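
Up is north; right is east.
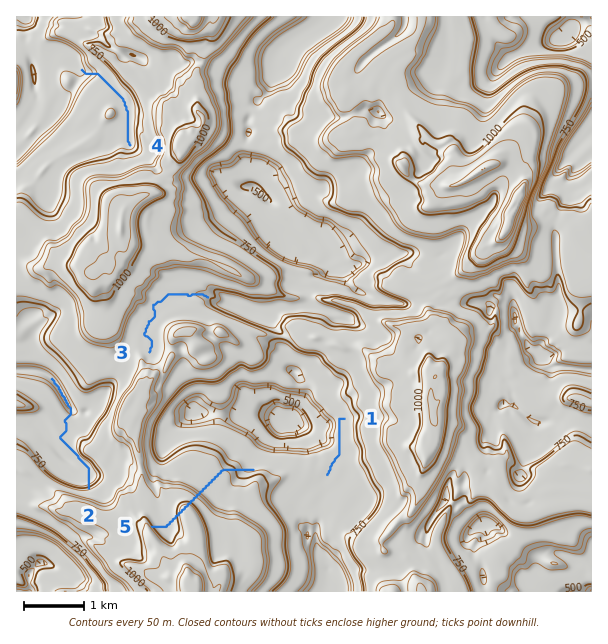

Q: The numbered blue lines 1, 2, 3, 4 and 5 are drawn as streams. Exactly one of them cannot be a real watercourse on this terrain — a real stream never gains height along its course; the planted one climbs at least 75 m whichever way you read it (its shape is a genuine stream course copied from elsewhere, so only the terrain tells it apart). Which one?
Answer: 5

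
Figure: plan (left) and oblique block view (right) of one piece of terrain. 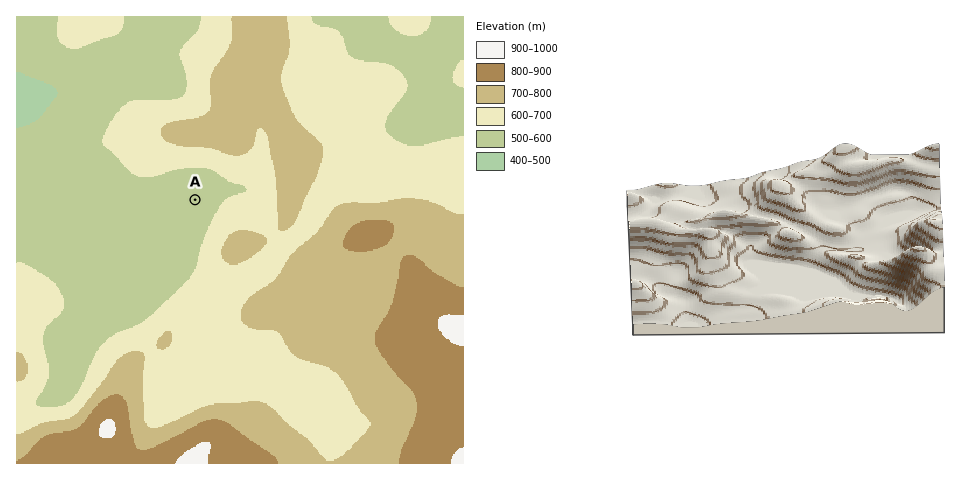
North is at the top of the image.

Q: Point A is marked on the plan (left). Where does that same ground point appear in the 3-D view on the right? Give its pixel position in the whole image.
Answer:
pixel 758 264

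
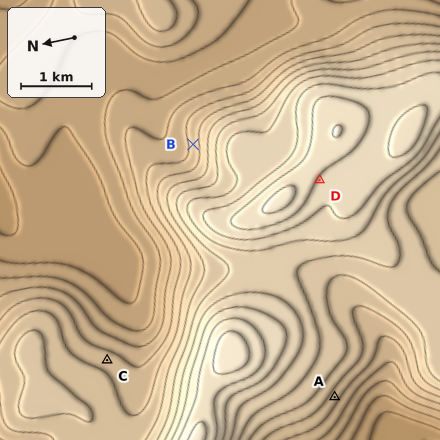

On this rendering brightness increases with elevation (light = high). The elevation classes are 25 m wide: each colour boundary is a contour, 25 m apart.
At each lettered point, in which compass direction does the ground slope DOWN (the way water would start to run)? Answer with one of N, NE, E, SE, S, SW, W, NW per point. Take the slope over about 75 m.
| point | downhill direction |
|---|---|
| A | SW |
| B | N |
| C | SE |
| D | SW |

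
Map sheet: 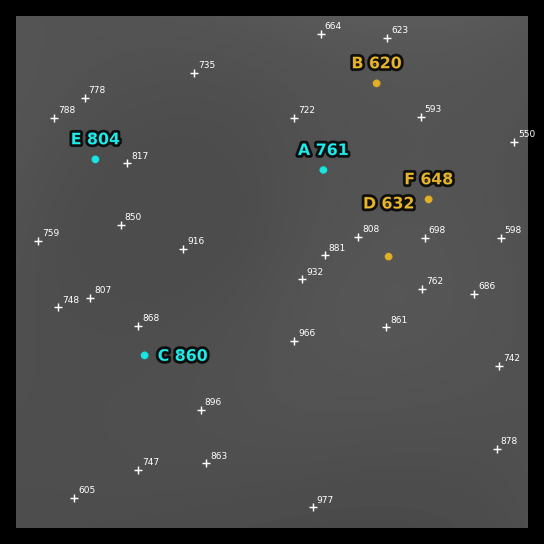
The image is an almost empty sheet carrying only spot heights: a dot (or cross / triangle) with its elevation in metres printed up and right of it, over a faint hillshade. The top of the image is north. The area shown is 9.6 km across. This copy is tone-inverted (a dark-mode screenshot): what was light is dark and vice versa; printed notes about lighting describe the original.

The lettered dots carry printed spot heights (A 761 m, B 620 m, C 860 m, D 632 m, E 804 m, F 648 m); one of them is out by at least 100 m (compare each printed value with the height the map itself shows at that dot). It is D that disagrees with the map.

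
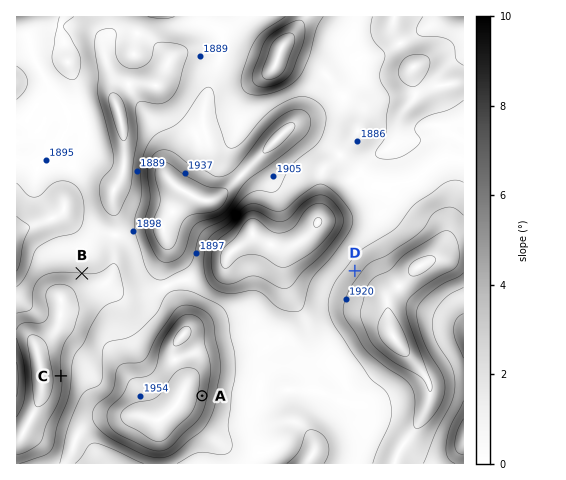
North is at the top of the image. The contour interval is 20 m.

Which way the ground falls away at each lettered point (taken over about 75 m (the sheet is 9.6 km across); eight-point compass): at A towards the E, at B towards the S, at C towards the W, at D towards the NW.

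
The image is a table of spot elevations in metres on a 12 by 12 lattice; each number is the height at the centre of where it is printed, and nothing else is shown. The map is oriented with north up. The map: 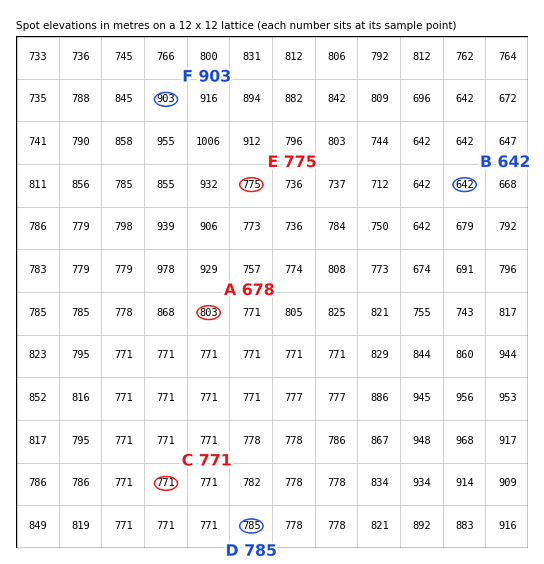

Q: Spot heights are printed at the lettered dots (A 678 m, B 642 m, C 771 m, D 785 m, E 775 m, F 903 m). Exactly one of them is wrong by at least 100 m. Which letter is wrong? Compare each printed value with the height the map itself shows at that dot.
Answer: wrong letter A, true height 803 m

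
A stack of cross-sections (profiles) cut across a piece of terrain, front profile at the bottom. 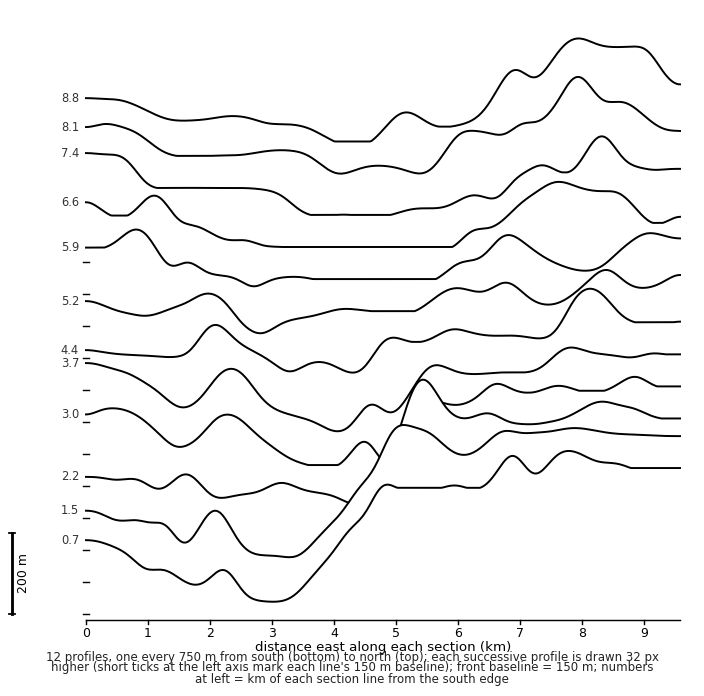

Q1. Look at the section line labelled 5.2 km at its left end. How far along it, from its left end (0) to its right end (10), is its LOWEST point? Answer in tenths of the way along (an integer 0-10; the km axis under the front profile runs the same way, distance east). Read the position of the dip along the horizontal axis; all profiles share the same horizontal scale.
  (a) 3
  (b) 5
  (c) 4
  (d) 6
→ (a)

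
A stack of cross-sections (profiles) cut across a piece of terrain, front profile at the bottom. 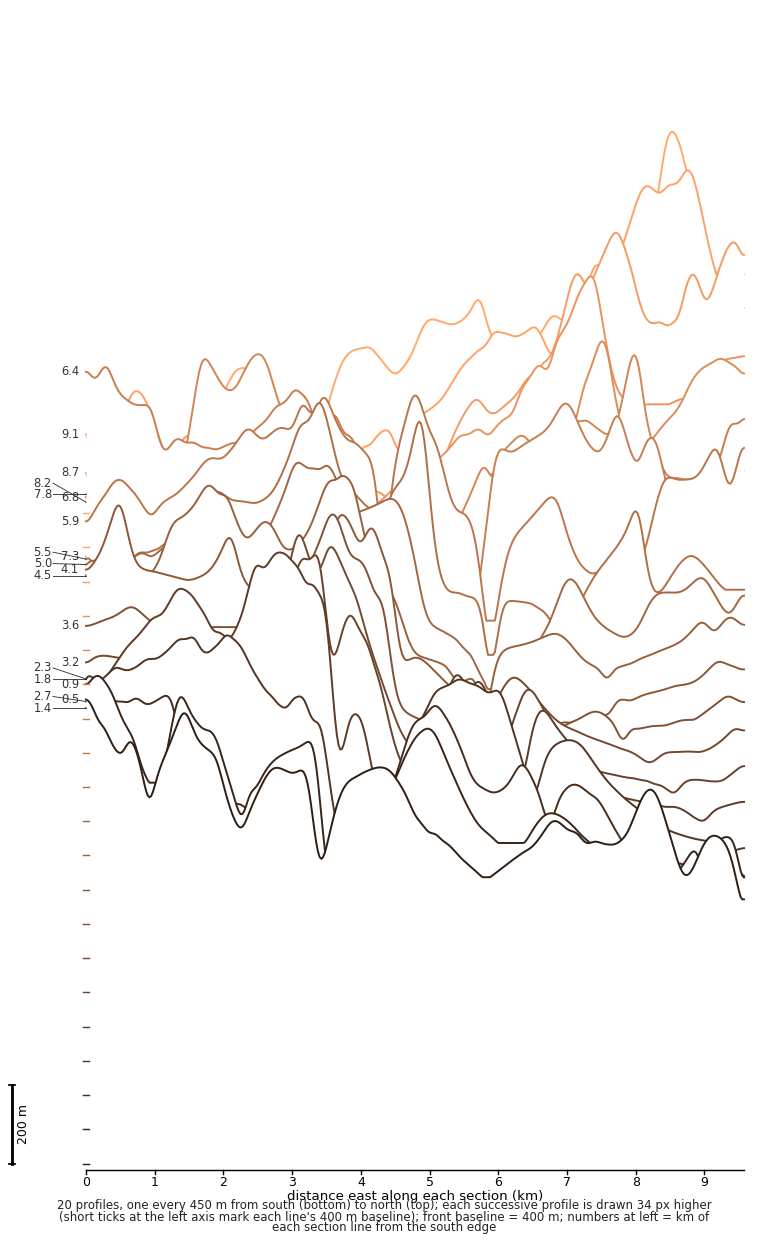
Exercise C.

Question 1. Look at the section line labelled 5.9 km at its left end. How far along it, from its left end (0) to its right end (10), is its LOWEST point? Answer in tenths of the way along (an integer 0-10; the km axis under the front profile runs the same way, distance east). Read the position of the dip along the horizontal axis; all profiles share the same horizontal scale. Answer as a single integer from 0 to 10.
6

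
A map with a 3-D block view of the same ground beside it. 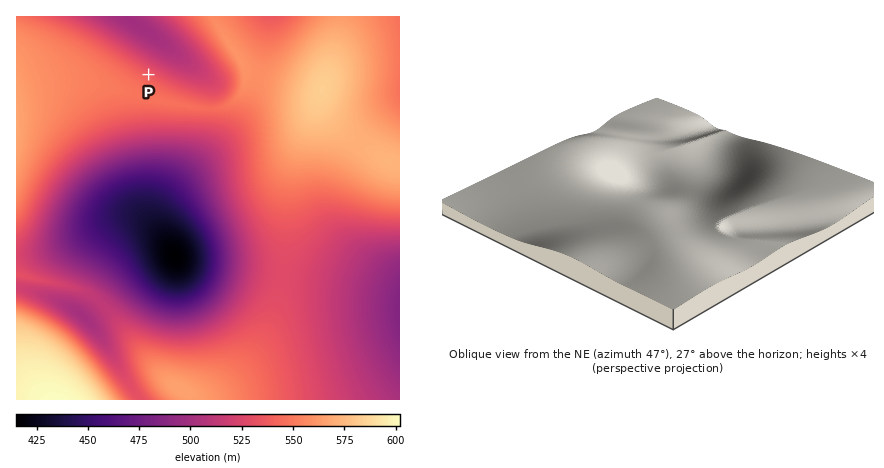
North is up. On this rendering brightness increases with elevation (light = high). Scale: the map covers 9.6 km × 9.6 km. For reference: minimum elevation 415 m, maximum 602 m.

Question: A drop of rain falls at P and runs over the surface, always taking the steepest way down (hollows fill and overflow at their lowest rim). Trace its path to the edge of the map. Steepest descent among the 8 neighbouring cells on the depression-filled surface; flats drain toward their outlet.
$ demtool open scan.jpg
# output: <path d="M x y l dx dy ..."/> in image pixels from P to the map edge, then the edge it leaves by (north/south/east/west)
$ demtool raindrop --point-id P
<path d="M148 74l18-16 0-12-10-10-30-20"/>
exit: north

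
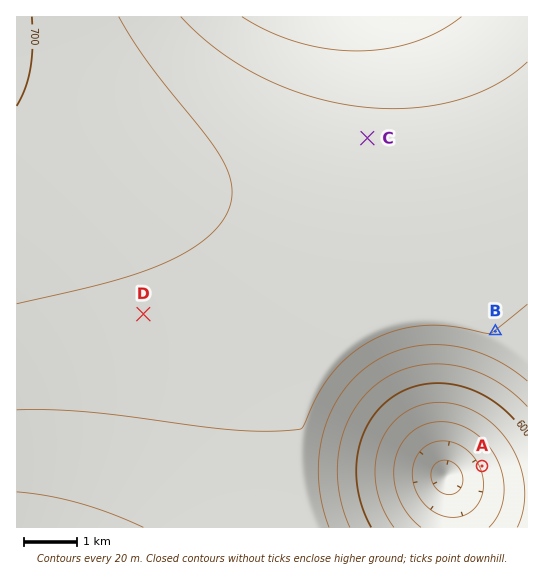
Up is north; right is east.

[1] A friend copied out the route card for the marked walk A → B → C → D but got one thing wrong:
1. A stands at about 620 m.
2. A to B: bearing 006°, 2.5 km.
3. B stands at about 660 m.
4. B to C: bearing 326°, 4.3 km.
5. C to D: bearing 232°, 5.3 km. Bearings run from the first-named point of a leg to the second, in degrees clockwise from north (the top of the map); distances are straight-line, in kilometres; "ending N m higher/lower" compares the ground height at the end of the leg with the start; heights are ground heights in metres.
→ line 1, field height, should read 540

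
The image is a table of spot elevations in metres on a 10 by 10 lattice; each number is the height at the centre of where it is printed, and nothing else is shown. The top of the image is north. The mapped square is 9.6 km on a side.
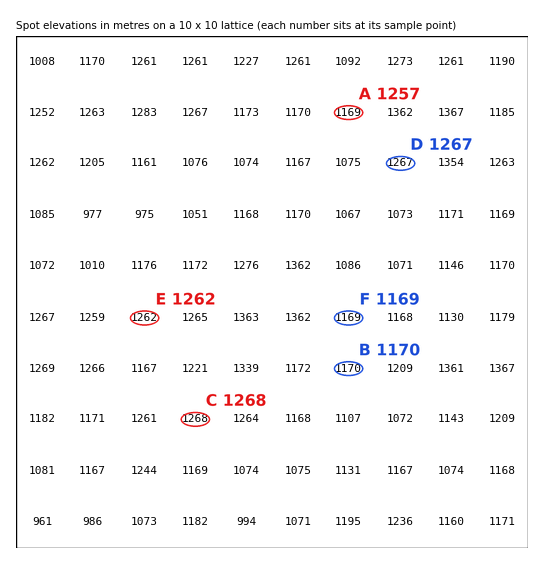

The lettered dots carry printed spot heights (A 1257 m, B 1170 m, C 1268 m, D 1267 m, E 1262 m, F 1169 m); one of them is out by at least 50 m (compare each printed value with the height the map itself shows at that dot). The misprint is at A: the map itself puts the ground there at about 1169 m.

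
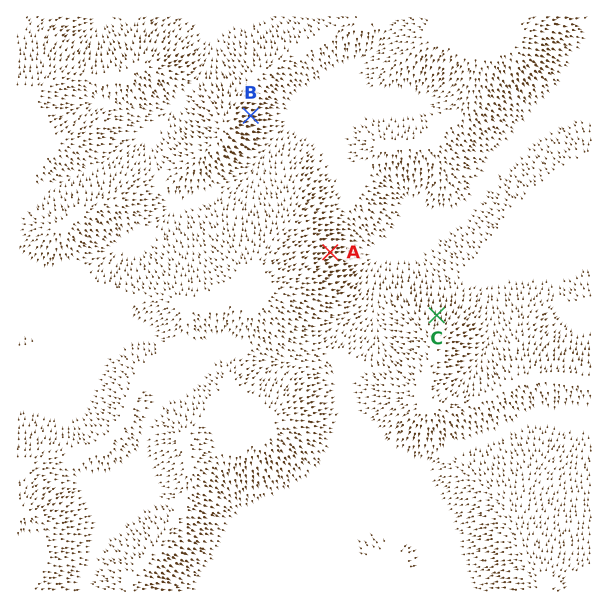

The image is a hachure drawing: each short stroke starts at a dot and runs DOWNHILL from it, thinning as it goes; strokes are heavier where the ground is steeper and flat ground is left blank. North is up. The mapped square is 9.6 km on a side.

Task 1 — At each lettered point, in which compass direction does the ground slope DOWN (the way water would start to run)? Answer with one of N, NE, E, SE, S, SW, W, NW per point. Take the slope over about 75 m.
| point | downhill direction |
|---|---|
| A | E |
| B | E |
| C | N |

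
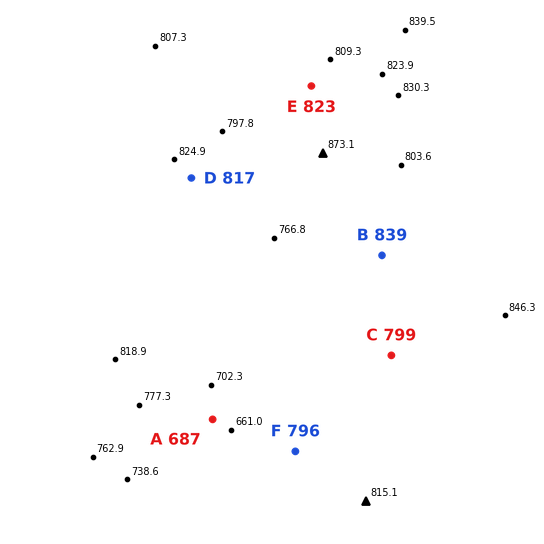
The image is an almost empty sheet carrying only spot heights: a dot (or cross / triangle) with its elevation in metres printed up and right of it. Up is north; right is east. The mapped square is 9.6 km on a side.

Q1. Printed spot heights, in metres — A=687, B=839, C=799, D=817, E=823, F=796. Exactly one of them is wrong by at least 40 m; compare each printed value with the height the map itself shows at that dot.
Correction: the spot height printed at F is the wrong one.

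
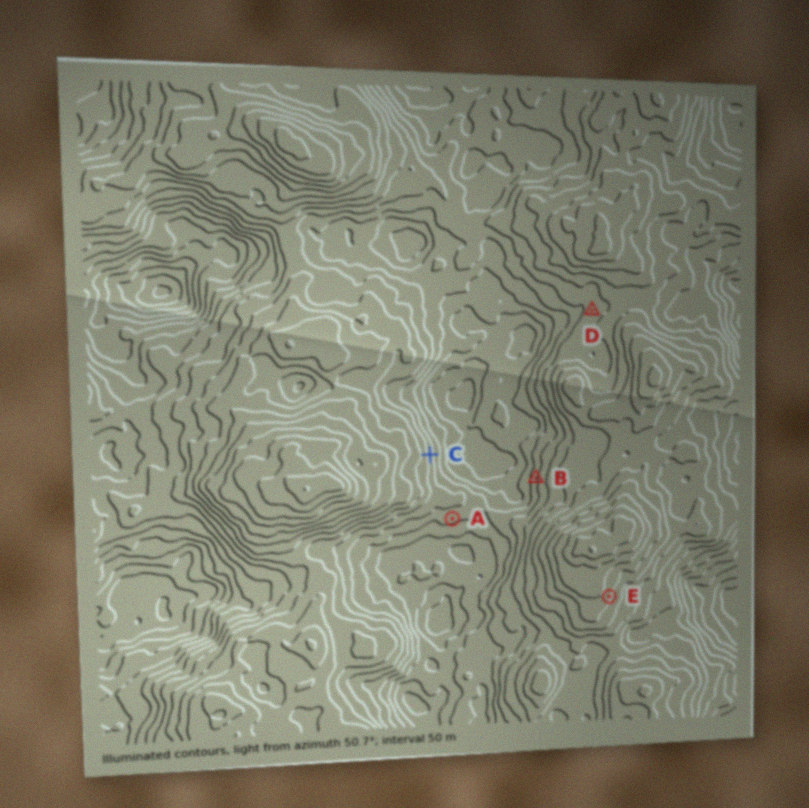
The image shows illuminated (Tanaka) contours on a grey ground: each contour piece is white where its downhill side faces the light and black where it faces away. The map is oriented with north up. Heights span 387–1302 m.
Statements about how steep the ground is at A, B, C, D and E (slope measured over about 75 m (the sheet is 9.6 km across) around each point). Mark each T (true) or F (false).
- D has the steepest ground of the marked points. F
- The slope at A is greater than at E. F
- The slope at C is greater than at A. T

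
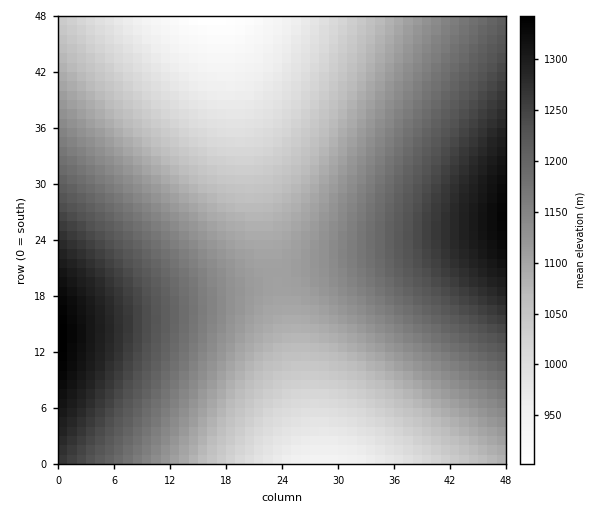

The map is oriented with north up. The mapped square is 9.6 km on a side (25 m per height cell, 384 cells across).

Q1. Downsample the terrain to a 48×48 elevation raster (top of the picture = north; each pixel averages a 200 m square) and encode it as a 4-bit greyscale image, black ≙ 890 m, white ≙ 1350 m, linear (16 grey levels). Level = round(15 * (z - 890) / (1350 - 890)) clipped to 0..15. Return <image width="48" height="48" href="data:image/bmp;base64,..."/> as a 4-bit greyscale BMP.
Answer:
<image width="48" height="48" href="data:image/bmp;base64,Qk32BAAAAAAAAHYAAAAoAAAAMAAAADAAAAABAAQAAAAAAIAEAAATCwAAEwsAABAAAAAAAAAAAAAAABEREQAiIiIAMzMzAERERABVVVUAZmZmAHd3dwCIiIgAmZmZAKqqqgC7u7sAzMzMAN3d3QDu7u4A////AMy7uqmZiHdmVURDMyIiIiIiMzNERVVWZszLuqqZiHdmZVRDMzIiIiIzMzREVVZmZ9zMu6qZmId2ZVREMzMyIjMzNERFVWZmd93Mu7qpmId2ZlVEQzMzMzMzREVVVmZ3d93My7qpmYh3ZlVURDMzMzNERFVWZmd3eO3cy7uqmYh3dmVUREQzNERERVVmZnd4iO3dzLuqqZiHdmVVRERERERFVVZmd3eIiO7dzMu6qZiHd2ZVVUREREVVVmZnd4iIme7d3Mu6qpmId2ZlVVVERVVVZmZ3eIiJme7t3My7qpmId3ZmVVVVVVVmZnd3iImZmv7t3cy7qpmYh3ZmZVVVVVZmZ3eIiJmaqv7u3cy7uqmYh3dmZmVVZmZnd3iImZmqqv7u3czLuqmZiHd2ZmZmZmZ3eIiJmaqqu/7u3czLuqqZiHd3ZmZmZnd3iIiZmqqru/7u3dzLuqqZiId3dmZmd3d4iJmZqqu7vP7u3dzLuqqZiId3d3d3d3eIiZmqqru7zP7u3czLuqqZiIh3d3d3d4iImZqqq7vMzO7t3czLuqqZiIh3d3d3eIiJmaqru7zMze7t3cy7uqqZiIh3d3d3iIiZmqq7u8zN3e7d3My7uqmZiIh3d3d3iIiZmqq7vMzd3e3dzMu7qqmZiId3d3d4iImZqqu7zM3d3t3czLu6qpmYiId3d3d4iImZqqu8zM3d7t3MzLuqqZmIiHd3d3d4iImaqru8zN3e7tzMy7uqmZiIh3d3d3d4iImaqru8zN3e7szLu7qqmYiId3d3d3d3iImaqru8zN3e7sy7uqqZmIiHd3ZmZnd3iImZqru8zN3e7su7qqmZiId3dmZmZmd3iImZqru8zN3e7ru6qpmYiHd3ZmZmZmZ3eIiZqqu8zN3e7ruqqZmIh3dmZmZmZmZneIiZqqu8zN3e7rqqmZiId3ZmZVVVVmZnd4iZmqu7zN3e7qqpmYiHd2ZmVVVVVVZmd4iJmqq7zM3d7qqZmIh3dmZVVVVVVVZmd3iJmaq7vM3d7qmZiId3ZmVVVEREVVVmZ3iImaqrvMzd3pmYiHd2ZlVURERERFVWZneImZqru8zN3pmIh3dmZVVEREREREVVZneIiZqqu8zN3YiId3ZlVVRERDNEREVVZmd4iZmqu7zM3YiHdmZVVURDMzMzRERVVmd4iJmqq7vM3Yd3dmVVREQzMzMzNERFVmZ3iJmaqrvMzXd3ZlVUREMzMzMzM0RFVWZ3iImaqru8zHd2ZlVERDMzIiIjMzREVWZneImZqqu7zHdmZVREMzMiIiIiMzNEVVZneIiZmqu7zHZmVVRDMzIiIiIiIzNERVZnd4iZmqq7vGZlVURDMyIiIiIiIjM0RVVmd4iJmaqru2ZVVEQzMiIhEREiIjM0RFVmd3iImaqru2VVREMzIiIRERESIiM0RFVmZ3iImZqqu1VURDMyIhERERERIiMzRFVWZ3eIiZqqu1VEQzMiIREREREREiIzREVWZneIiZmqq1VEMzIiEREQAAEREiIzNEVVZnd4iJmaqg=="/>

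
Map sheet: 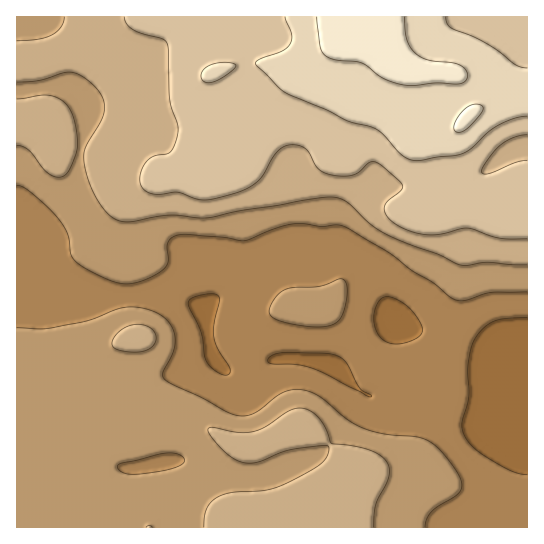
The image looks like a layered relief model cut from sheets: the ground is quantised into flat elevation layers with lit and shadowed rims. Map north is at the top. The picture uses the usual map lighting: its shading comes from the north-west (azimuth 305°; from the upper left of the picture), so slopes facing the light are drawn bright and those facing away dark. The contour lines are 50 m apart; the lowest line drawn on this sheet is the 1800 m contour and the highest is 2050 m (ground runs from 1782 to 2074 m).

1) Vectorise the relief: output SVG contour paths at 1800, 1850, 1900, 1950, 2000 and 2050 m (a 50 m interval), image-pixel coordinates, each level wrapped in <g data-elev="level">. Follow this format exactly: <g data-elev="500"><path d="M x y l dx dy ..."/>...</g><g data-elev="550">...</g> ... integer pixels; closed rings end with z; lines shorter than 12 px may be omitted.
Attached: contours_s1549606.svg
<g data-elev="1800"><path d="M527 475l-9-2-9-3-31-19-12-13-4-13 7-28-1-26 1-10 2-14 4-9 9-11 10-6 11-2 22-1"/><path d="M369 397l-54-28-17-4-27-1-3-2 0-3 6-5 11-2 38 1 13 2 10 7 13 26 3 3 9 4 0 2z"/><path d="M222 374l-11-7-6-9-4-25-13-28 2-6 5-2 18-3 5 1 1 3-5 27 0 12 4 12 12 21-1 4z"/><path d="M391 344l-6-3-6-5-5-14 0-8 3-9 4-6 5-2 11 2 12 8 9 12 4 10-1 6-7 5-12 4z"/></g><g data-elev="1850"><path d="M425 527l2-8 4-6 7-7 19-11 3-4 2-5-2-9-10-15-12-14-11-8-12-3-33-3-19-6-16-9-28-23-8-4-9-2-11 0-9 3-23 17-9 5-11 1-12-4-25-14-32-15-7-5 0-7 11-22 1-15-4-8-5-7-8-6-11-4-13-2-12 1-35 13-38 7-32 0"/><path d="M129 474l-10-4-2-3 1-2 49-12 11 1 7 5-1 3-3 3-10 4-26 4z"/><path d="M304 326l23 0 7-2 5-4 5-10 3-15 0-10-4-6-4 0-21 8-29 1-7 3-5 5-8 13 0 4 2 3 12 6z"/><path d="M17 185l6 2 8 6 17 14 11 13 8 13 4 21 5 8 20 12 22 9 9 1 11-2 14-5 11-7 5-8-1-15 1-5 3-4 6-3 13 0 55 6 34-14 22-4 21 4 16-2 8 2 43 26 22 17 21 12 17 14 8 4 9 0 25-8 36 0"/></g><g data-elev="1900"><path d="M374 527l2-22 13-30 0-6-2-7-7-7-11-5-16-4-22-3-6-16-7-10-9-7-10-2-10 3-23 15-13 6-14 1-25-6-6 2 3 8 13 14 10 8 11 4 13-1 24-10 13-3 30-4 3 1 1 3-2 8-7 8-37 20-18 5-35 3-14 5-6 5-3 6-3 18"/><path d="M125 351l14 1 11-4 6-7 0-6-2-4-7-5-8-2-9 1-8 4-7 8-3 8 3 4z"/><path d="M17 145l6 2 6 3 18 23 7 3 5 1 6-2 4-5 7-16 2-11-2-14-3-14-4-8-7-7-8-4-8-1-29 4"/><path d="M17 82l22-2 24-7 8-1 14 6 14 13 5 11 0 11-4 9-14 25-2 7 0 9 5 19 8 17 10 14 11 7 13 2 39-7 37 3 31-7 67-11 29-3 13 5 22 21 16 10 24 11 30 11 19 9 8 1 21-3 40 3"/><path d="M64 17l-3 10-10 8-14 4-20 2"/></g><g data-elev="1950"><path d="M527 160l-12 3-26 11-4 0-3-1 0-4 4-7 15-17 13-8 13-2"/><path d="M124 17l2 6 6 6 9 4 22 6 3 3 2 5 1 51 2 9 7 18 0 8-3 12-5 7-17 5-6 4-4 5-3 8 0 8 2 5 5 5 11 2 20-2 17 7 10 1 32-7 12-6 11-8 13-21 6-8 7-4 9-1 11 4 12 19 12 7 12 1 11-1 5-2 13-11 6 0 5 4 17 15 4 5-3 5-14 12-2 4 1 6 8 9 14 8 14 4 12 1 34-7 32 10 28 1"/></g><g data-elev="2000"><path d="M205 82l6 0 8-3 14-9 2-3 1-2-13-3-15 4-5 4-2 4 1 5z"/><path d="M527 68l-12-3-17-14-17-11-30-12-4-5-1-6"/><path d="M285 17l7 17-2 10-8 7-25 10-2 2 2 3 22 22 8 6 39 16 21 11 30 8 8 7 14 17 10 6 10 2 43-7 9-6 16-15 10-7 17-8 13-2"/></g><g data-elev="2050"><path d="M455 131l6 1 8-5 13-14 1-4-1-3-4-2-5 1-10 5-8 13-1 6z"/><path d="M317 17l4 32 3 5 5 4 9 2 23 3 22 15 20 7 11 1 23-3 20 1 8-2 2-4 1-4-2-4-4-4-9-3-26-3-8-4-6-5-7-13-1-21"/></g>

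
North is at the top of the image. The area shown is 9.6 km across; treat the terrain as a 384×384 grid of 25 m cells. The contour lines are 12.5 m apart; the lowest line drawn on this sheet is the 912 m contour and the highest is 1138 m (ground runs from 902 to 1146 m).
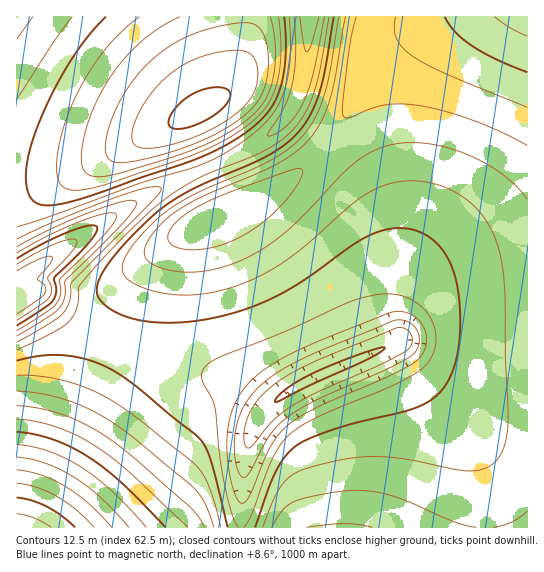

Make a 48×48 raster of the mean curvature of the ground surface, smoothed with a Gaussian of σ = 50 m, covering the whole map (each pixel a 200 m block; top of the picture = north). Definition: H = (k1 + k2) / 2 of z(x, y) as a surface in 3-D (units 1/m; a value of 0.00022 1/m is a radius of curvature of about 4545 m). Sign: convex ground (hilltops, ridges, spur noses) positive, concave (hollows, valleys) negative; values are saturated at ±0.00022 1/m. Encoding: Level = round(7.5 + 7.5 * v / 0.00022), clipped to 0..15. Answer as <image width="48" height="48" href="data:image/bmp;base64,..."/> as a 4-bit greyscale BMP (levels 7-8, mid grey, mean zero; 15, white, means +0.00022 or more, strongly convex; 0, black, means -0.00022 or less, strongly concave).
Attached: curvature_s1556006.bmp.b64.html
<image width="48" height="48" href="data:image/bmp;base64,Qk32BAAAAAAAAHYAAAAoAAAAMAAAADAAAAABAAQAAAAAAIAEAAATCwAAEwsAABAAAAAAAAAAAAAAABEREQAiIiIAMzMzAERERABVVVUAZmZmAHd3dwCIiIgAmZmZAKqqqgC7u7sAzMzMAN3d3QDu7u4A////AJiIiIiIiHd4iqchaqmIiIiIiId3d3d3d4iIiIiIh3d3iqchWqmIiIiIiId3d3d3d4iIiIiIh3d3iqchWqmIiIiIiId3d3d3d4iIiIiId3d3iqchWamIiIiIiId3d3d3d4iIiIiId3d3iachWbmIiIiIiId3d3d3d4iIiIiHd3d3iagwSbqIiIiIiHd3d3d3d4iIiIh3d3d3iagwObqYiIiIiHd3d3d3d4iIiIh3d3d3ialAKLuYiIiIh3d3d3d3d4iIiId3d3d3eKlRFqupiIiId3d3d3d3d4iIh3d3d3d3eJpyA4u6mYiIh3d3d3d3d4iId3d3d3d3eJqEEUirqpmIiHd3d3d3d4d3d3d3d3d3d4mXMRNpq6qZiIh3d3d3d3d3d3d3d3d3d4mpcxAkeaqqqYiId3d3d4d3d3d3d3d3d3ial0IBJGiaqqmIh3d3d4h3d3d3d3d3d3iJqoZCABNXmqqYiHd3d5iHd3d3d3d3d3eImqmGQhASRoiZiHd3d7mYd3d3d3d3d3d4iZqql1MQEiSJiHd3d8upiHd3d3d3d3d3eImaqphkIAF5mHd3d6u7mId3d3d3d3d3d4iJmqqoYgOJiHd3d1m7qYh3d3d3d3d3d3eIiZqqpleZiHd3dwNnmpiHd3d3d3d3d3d3iIiaqZmYh3d3dxAAeqmId3d4h3d3d3d3d3iImZmIh3d3d7YAv9qYiIiIiIh3d3d3d3d4iIiHd3d3dwa//cupiIiIiIiId3d3d3d3d3d3d3d3dxAASLzLqYiIiIiIiHd3d3d3d3d3d3d3d2IAAmrMy6mIiIiIiId3d3d3d3d3d3d3d7hAAASLzLqZiIiIiId3d3d3d3d3d3d3d8uWIAAmrMy6mYiIiIh3d3d3d3d3d3d3d7zKhAABSL3cuqmIiIiHd3d3d3d3d3d3d5q8uWIAAmrN3LqpiIiHd3d3d3d3d3d3d4mrzLhBAAR6vNy7qYiId3d3d3d3d3d3d4iJrMynMAATabzMupmIh3d3d3d3d3d3d3iImrzLlSAAAlirzLqYh3d3d3d3d3d3d3eIiZvMyoUgAAFHq8upiHd3d3d3d3d3d3d4iImrzMuWMQABR6y6mId3d3d3d3d3d3d4iIiZq8zLp0EAAmm7qYd3d3d3d3d3d3d3iIiImqvN3KhRAAWbuoh3d3d3d3d3d3d3iIiIiZqrzdynMABau5iHd3d3d3d3d3d3iIiIiImaq83clQAXu6iHd3d3d3d3d3d3eIiIiIiJmavN2kAErKmId3d3d3d3d3d3eIiIiIiIiJms7YECi7mIh3d3d3d4iHd3eIiIiIiIiIib3aMAe7qIiIiIiIiIiHd3d4iIiIiIiIiazbUAW8qYiIiIiIiIiHd3d4iIiIiIiIiJvcYASsqYiIiIiIiIiHd3d3iIiIiIiIiJrMcAOsuYiIiIiIiIiHd3d3iIiIiIiIiJrMgQOcuYiIiIiIiIiHd3d3eIiIiIiIiIrMgQKcuYiIiIiIiIiHd3d3eIiIiIiIiIrMggKMuYiIiIiIiIiA=="/>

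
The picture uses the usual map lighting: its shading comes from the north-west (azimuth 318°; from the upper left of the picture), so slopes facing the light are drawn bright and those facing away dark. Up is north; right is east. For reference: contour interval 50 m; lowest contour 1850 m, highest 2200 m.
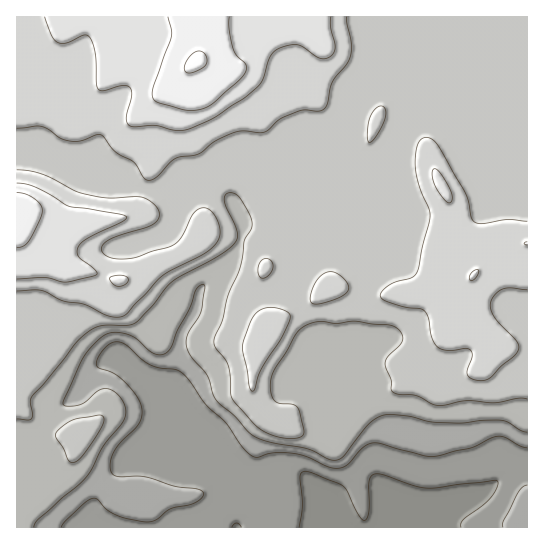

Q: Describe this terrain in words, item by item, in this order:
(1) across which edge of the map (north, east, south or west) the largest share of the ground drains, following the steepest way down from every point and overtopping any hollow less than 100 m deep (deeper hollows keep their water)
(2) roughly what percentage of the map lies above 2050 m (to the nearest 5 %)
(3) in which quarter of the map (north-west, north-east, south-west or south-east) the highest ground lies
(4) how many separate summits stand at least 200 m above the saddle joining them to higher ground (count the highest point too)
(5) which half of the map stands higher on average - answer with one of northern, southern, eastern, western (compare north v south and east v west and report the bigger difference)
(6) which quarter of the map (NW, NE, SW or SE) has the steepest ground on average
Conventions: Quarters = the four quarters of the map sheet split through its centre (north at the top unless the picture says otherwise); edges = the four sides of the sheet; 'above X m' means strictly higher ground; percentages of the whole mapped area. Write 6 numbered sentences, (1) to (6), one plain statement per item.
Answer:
(1) Most of the ground drains across the southern edge.
(2) About 30 % of the map lies above 2050 m.
(3) The highest point lies in the north-west quarter of the map.
(4) Counting only tops that stand 200 m proud, the map has 1 summit.
(5) The northern half stands higher on average than the southern half.
(6) The south-west quarter is the steepest part of the map.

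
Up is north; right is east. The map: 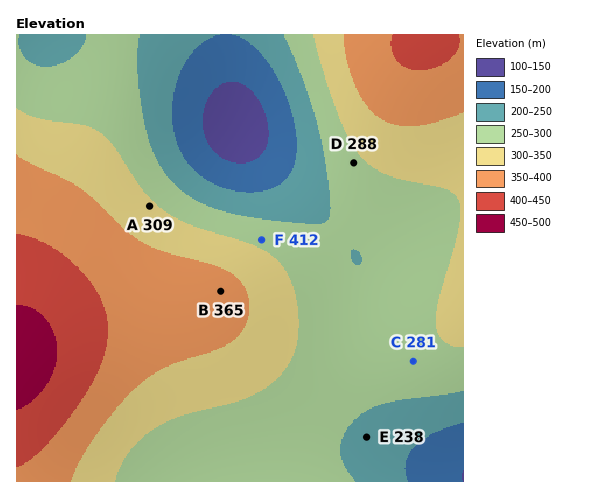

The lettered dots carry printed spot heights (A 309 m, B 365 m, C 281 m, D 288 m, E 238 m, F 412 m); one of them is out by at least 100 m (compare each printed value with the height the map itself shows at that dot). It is F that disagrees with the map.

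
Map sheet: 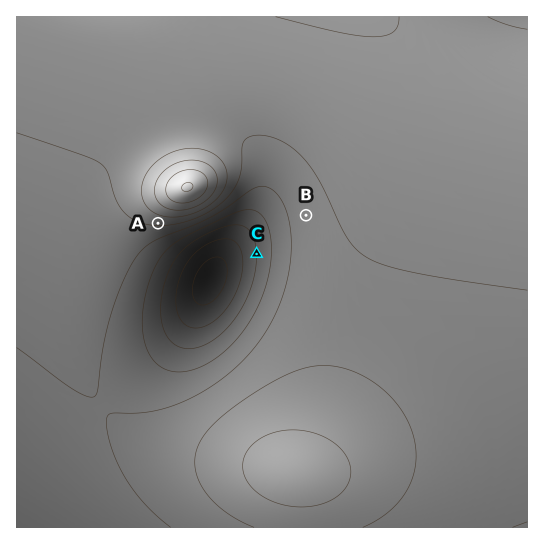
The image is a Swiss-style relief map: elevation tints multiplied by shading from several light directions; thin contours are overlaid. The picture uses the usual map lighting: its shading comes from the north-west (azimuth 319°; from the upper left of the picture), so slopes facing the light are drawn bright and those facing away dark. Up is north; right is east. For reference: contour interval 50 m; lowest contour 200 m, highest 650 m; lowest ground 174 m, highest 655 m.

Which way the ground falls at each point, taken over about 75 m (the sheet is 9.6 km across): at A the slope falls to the S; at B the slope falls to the W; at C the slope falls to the W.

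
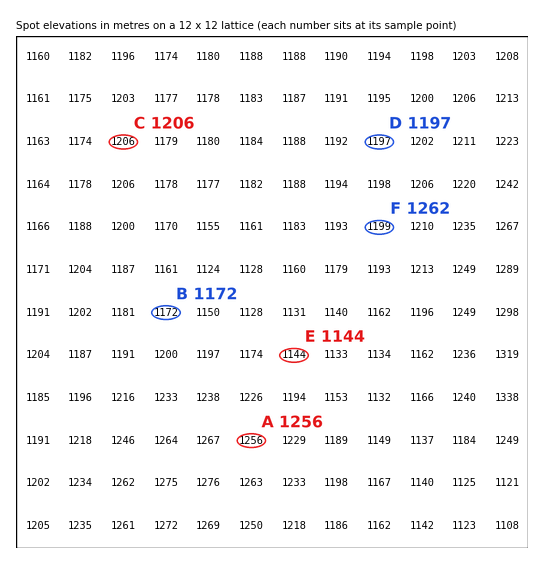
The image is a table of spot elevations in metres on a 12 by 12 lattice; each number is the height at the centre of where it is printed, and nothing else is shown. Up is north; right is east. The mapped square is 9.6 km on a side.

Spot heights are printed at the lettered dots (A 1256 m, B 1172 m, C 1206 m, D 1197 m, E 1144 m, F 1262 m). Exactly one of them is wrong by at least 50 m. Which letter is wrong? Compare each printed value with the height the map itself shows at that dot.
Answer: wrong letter F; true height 1199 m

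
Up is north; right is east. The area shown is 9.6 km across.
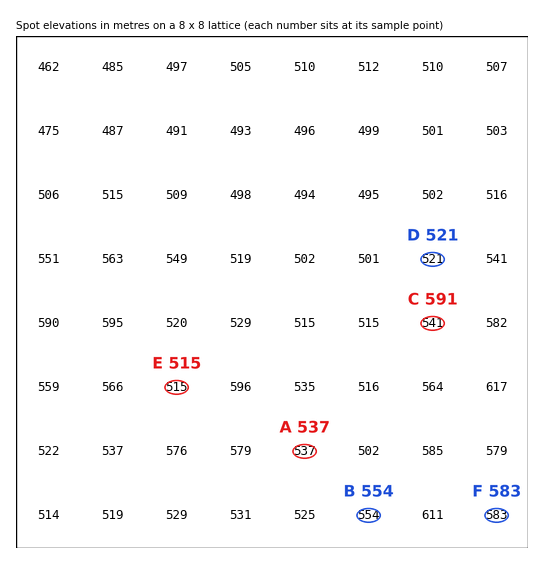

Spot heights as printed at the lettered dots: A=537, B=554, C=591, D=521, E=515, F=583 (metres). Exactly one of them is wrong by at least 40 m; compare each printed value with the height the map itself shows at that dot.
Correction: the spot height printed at C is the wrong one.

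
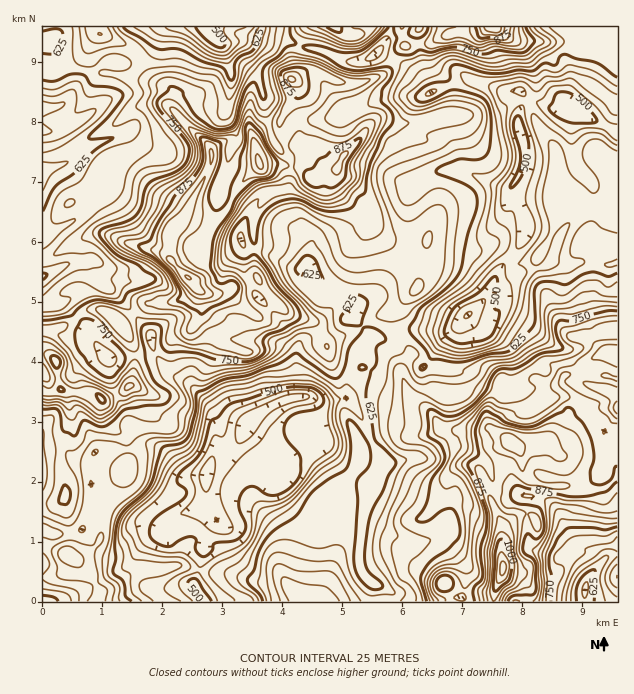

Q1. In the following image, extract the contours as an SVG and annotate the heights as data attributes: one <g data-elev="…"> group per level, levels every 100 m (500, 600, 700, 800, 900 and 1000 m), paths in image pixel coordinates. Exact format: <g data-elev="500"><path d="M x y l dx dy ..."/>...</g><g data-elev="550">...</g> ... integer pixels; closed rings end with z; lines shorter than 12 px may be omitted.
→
<g data-elev="500"><path d="M200 601l-12-15 0-4 3-3 3-1 4 2 13 21"/><path d="M202 556l-6-6 0-10-2-2-7-1-15 9-6 0-7-2-7-4-2-5-1-4 2-8 5-6 23-15 7-6 0-6-8-7 0-6 4-6 12-11 6-7 4-9 7-23 7-4 8-10 6-4 45-13 12-3 10 0 12 1 7 3 6 8-2 7-6 3-23 6-6 5-3 6 0 6 2 6 12 15 3 6 0 13-5 9-9 9-12 5-7 0-14-8-4 0-5 2-5 7-1 8 1 7 6 14-3 9-8 6-20 3-2 1-1 6-2 3-5 4z"/><path d="M458 343l-11-6-3-4 1-8 6-13 7-8 21-12 12-13 5-3 1 3 1 7-4 21 2 3 3 1 1 2-7 20-4 4-7 4z"/><path d="M511 188l0-4 7-13 2-11-1-12-6-22 2-8 3-2 3 3 6 17 2 14-6 24-6 9z"/><path d="M572 123l-15-6-8-8 0-3 8-13 9-1 8 3 15 14 8 11-1 2-3 1z"/><path d="M212 27l12 15 1 3-2 2-6 0-8-5-8-8-6-7"/></g><g data-elev="600"><path d="M142 601l-10-9-2-18-8-6 1-13-5-15 1-15 8-13 24-23 4-8 7-18 5-10 5-3 12-3 6-6 7-24 3-20 24-14 24-4 18-7 17-2 13-7 14 7 27 18 3 0 6-4 3 1 8 9 6 24-1 2-1-1-14-10-3-1-3 1-1 9 6 27 0 8-3 7-5 4-19 13-26 29-24 18-14 23-7 18-10 9-1 5 2 4 16 12 4 6"/><path d="M584 598l-2-9 2-5 3-2 1 10z"/><path d="M617 265l-7 2-5-2 0-2 12-4"/><path d="M617 233l-15-5-10-7-6 2-6 5-8 12-2 13 4 4 9 2 1 2 0 3-15 9-28 4-6 3-5 9-3 27-17 27-4 4-37 10-15 1-20-5-14-19-1-6 7-19 34-27 21-29 1-4-4-8-1-7 7-26 2-13-3-8-10-10 0-3 12-1 8-2 6-6 2-8-5-39-6-18-6-7-19-9-4-6 0-5 5-1 22 5 15-1 17-3 15 3 9-6 13 2 9-6 5-1 22 6 24 15"/><path d="M43 162l25 0-2 3-15 10-8 16"/><path d="M427 96l-2-2 3-3 5-2 3 1-3 4z"/><path d="M43 88l12 1 15-7 7-1 4 3 4 10 3 3 18-2 4 1 2 3-1 4-8 11-12 12-29 20-19 7"/><path d="M259 27l-8 19-13 8-11 9-21-5-25-15-26-3-21-13"/></g><g data-elev="700"><path d="M105 601l2-10-1-3-8-6-3-24 1-8 7-10 0-5-2-3-3 3-3 8-3 2-24-5-11 4-5 6 5 17-1 7 2 3 7 3 20 2 7 3 0 9-5 7"/><path d="M350 601l-11-22-7-7-6-1-27 0-21-7-4 3-1 7 7 27"/><path d="M562 601l2-13 7-18 4-8 10-9 0-4 8-3 18-3 6-6"/><path d="M617 564l-5 6-2 7 1 6 6 5"/><path d="M43 516l24 10 4-1 5-4 5-11 2-11-2-39 4-9 7-9 6-2 12 1 17 5 3-1 7-8 8-3 7-1 17 1 7-3 2-5 0-12 8-12-2-8-10-15 1-4 15-9 4 1 8 6 4 1 18-5 29-4 12-5 8-6 3-5 0-6 2-3 20-10 16-3 5-3 0-3-2-3-32-33-16-27 0-3 4-9-2-21 2-6 4-5 9-4 13-2 30 17 7 7 6 20 5 5 9 1 14-2 18-6 6-3 2-6 0-4-19-54 0-11 2-6 7-7 8-5 13-6 19-6 1-1 0-6 3-2 34-9 7-4 2-5-1-3-5-3-15-3-10 2-24 6-8 1-4-2-11-11-1-6 3-9 13-20 11-6 10-1 20-7 7 0 32 10 19-4 18 0 23-16-1-4-11-8-4-4"/><path d="M121 487l4 0 6-3 6-9 0-15-2-4-4-2-6-1-6 3-6 6-3 6 2 13 3 4z"/><path d="M43 429l4 43-1 11-3 7"/><path d="M328 349l1-3-3-2-1 2z"/><path d="M617 303l-24-2-24 7-18 3-3 7 1 18-1 6-18 9-15 10-18 2-6 3-20 30-5 4-6 3-11 2-9-1-25-14-12-11-1 15 3 29-4 12 0 4 6 5 19 3 7 6 3 6-3 5-14 9-5 5-8 18-10 17-2 7 0 6 4 9-5 8-2 4 4 20 5 12 9 5 5 7 2 6 0 4"/><path d="M411 295l5 0 7-6 1-6-3-4-5 0-4 7-2 6z"/><path d="M424 247l4 1 3-5 1-8-2-4-5 3-2 4-1 5z"/><path d="M365 60l11-12 4-2 3 0-1 7-5 5-7 3z"/><path d="M85 27l4 13 5 3 4 0 9-1 5-3 0-5-5-7"/><path d="M276 27l-3 21-14 11-12 13-10 24-5 18-5 5-6 0-3-3-1-19-3-12-3-3-39-10-14 2-8 5-2 5 3 9-4 9 0 4 28 39 2 6-1 6-3 5-4 2-21 3-8 4-6 7-3 20-4 7-6 5-27 13-7 6-5 8 0 3 9 3 7 4 19 20-1 4-5 8 4 9 0 4-3 2-6 0-23-11-10 0-7 3-6 6 1 3 10 3-4 8-8 5-16 1"/></g><g data-elev="800"><path d="M542 601l2-18-2-30 9-19 5-24 6-1 15 5 33 4 7 0"/><path d="M617 414l-4-6 4-7"/><path d="M43 402l16 0 11 8 4-4 5-1 18 13 4 1 12-8 6-10 6-1 9-4 11-1 3-4-11-20-3-3-3 1-7 7-8 10-4 2-6-1-24-13-6-1-2-1-4-12-5-9-12-11-10-4"/><path d="M243 355l7 0 2-1 1-3-20-9-2-3 14-7 25-7 1-3 1-10 14 2 2-1 0-3-4-7-14-15-7-14-6-7-4-1-9 6-21-9-2-5 0-11 6-18 20-30 9-8 7-4 27-4 11 10 16 9 8 2 9-1 10-5 15-18 2-20 16-28 3-9 1-6-4-3-7 0-24 12-6 2-12-5-3-3 0-3 12-15 27-11 14-12 2-3-1-1-29 0-12-3-22-11-21-4-6 0-14 9-2 3 0 7 6 23-2 6-8 10-4 2-5-2-4-4-3-9-3-2-6 10-7 19-4 2-7 2-11 1-13-5-10-6-16-14-6-1 2 6 22 30 1 9-2 9-5 7-6 6-26 15-3 5-3 15-11 16-8 4-18 3-2 2 0 3 4 7 6 5 27 12 7 5 8 7 4 8 1 4-2 4-23 5-5 3 0 6 4 6 6 3 27 3 2 3-2 11 0 4 10 9 8 2 16-1 11 5z"/><path d="M129 342l4-1 0-5-2-11-5-7-13-9-10-3-6 1-1 2 1 3 22 23z"/><path d="M617 321l-13 1-14 7-22 4-1 3 1 3 14 6 1 4-11 8-21 6-1 1 1 8-4 4-11-2-6 2-1 5 6 7-6 8-9 5-14 2-6 0-7-5-5 0-18 17-18 13 0 4 6 6 3 9-10 16-1 8 10 6 4 5 8 16 1 9-3 7-2 29-3 15-8 6-11 1-7 2-6 4-4 6-1 9 6 15"/><path d="M263 306l-9-7-2-5 1-3 6 1 6 6 2 8z"/><path d="M299 27l3 4 5 3 15 3 19 8 11 1 7 0 6-4 10-8 6-7"/><path d="M437 27l-4 12 1 3 11 1 15-2 19 7 15-4 17 2 7-1 3-3-2-15"/></g><g data-elev="900"><path d="M505 601l5-7 20-8 3-18-1-5-9-6-4-7 4-28 3-9-9-4-11-1-3-3-2-6 3-18 5-6 3-1 17 11 25 4 12 0 3-2 0-3-6-2-21 0-6-5-1-6 4-1 21 5 8 0 7-6 7-12 0-10-5-12-5-4-16-7-6-1-15 6-11 1-19-5-11-6-7-2-3 2-3 5-2 8 4 15 9 15 2 16-1 3-2-1-9-13-3-2-3 1 0 6 12 38 2 7-1 15-5 18 1 28-1 5-6 8 2 10"/><path d="M536 531l3 0 2-3-1-9-4-5-7-1-1 1z"/><path d="M198 304l19-4 6-6-1-3-10-6-2-8-4-5-10-5-7-6-6-12 2-9 12-10 4-7 2-9 1-19 13-33 0-15-3-3-6-3-3 2 1 16-3 10-28 39-11 12-6 12-2 11-5 7 21 22 16 26 5 5z"/><path d="M243 181l10-3 13-2 4-2 2-6 0-6-2-6-11-20-8-7-1 0-2 3-2 36z"/><path d="M334 174l3 1 3-3 3-10 5-8 0-3-7 3-3 6-6 8 0 3z"/><path d="M292 87l7 0 3-3-1-8-5-4-7 0-5 3 2 8z"/><path d="M479 27l4 7 14 1 5-1 3-7"/></g><g data-elev="1000"><path d="M494 591l3 0 11-9 4-12 0-8-5-18-2-3-3-2-4 2-3 12-2 32z"/></g>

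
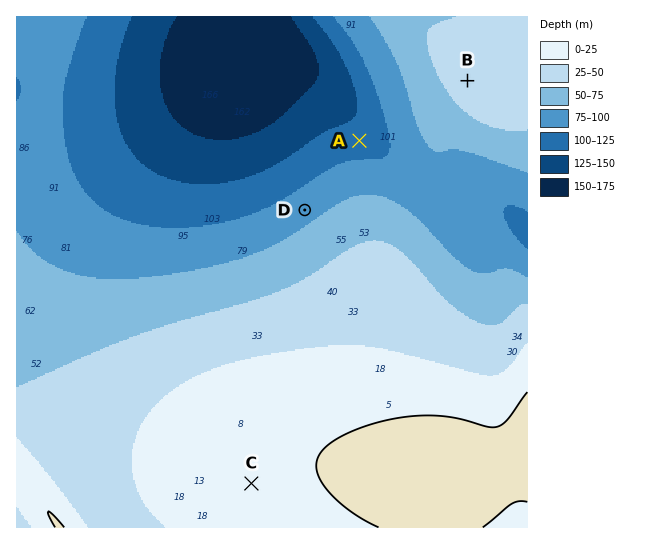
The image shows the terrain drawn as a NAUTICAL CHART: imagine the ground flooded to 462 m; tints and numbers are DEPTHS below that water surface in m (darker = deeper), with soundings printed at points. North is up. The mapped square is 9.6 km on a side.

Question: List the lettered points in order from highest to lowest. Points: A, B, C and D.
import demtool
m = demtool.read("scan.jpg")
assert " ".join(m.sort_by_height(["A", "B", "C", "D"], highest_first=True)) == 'C B D A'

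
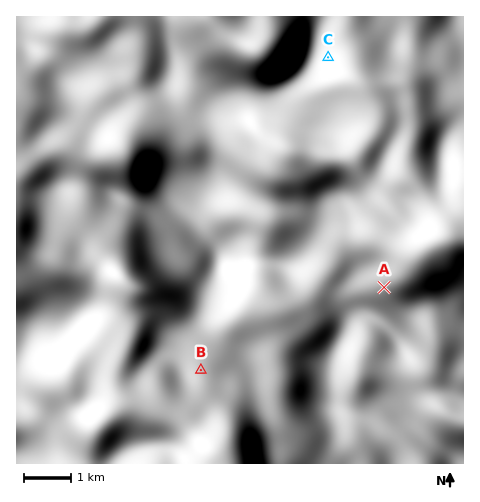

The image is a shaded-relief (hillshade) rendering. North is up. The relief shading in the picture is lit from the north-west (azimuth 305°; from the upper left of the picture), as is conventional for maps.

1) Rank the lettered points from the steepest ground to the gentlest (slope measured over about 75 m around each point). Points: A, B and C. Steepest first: A C B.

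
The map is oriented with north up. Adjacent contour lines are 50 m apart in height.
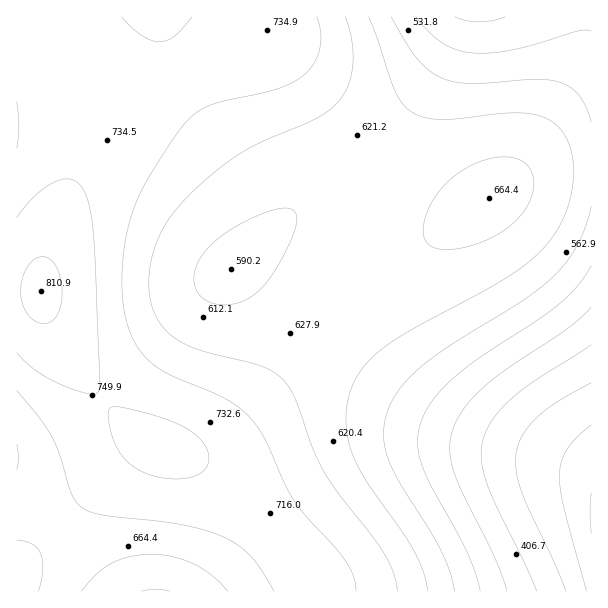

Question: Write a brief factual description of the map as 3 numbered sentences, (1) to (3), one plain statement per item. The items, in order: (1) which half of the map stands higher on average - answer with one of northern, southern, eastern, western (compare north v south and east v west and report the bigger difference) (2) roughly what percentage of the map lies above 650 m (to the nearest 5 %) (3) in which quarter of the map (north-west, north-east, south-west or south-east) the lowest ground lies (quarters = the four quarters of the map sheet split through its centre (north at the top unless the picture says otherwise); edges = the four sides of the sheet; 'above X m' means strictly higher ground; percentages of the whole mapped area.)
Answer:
(1) Taken as a whole, the western half is higher than the eastern.
(2) Roughly 45 % of the ground is higher than 650 m.
(3) The lowest point lies in the south-east quarter of the map.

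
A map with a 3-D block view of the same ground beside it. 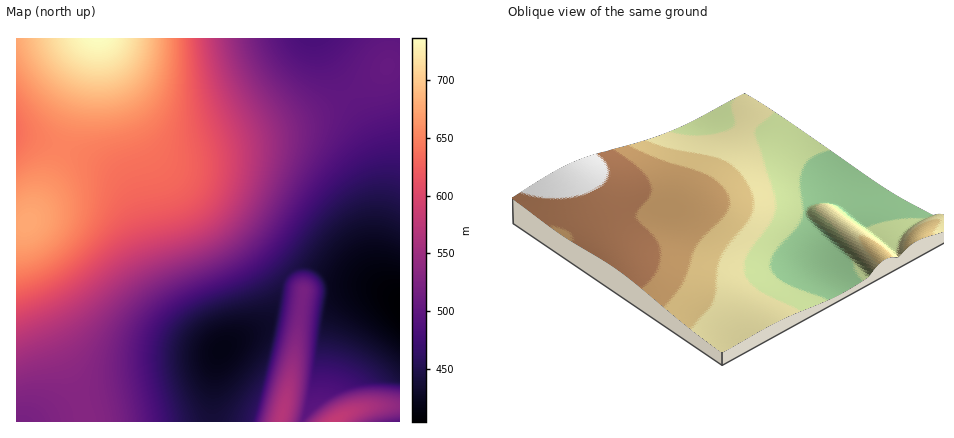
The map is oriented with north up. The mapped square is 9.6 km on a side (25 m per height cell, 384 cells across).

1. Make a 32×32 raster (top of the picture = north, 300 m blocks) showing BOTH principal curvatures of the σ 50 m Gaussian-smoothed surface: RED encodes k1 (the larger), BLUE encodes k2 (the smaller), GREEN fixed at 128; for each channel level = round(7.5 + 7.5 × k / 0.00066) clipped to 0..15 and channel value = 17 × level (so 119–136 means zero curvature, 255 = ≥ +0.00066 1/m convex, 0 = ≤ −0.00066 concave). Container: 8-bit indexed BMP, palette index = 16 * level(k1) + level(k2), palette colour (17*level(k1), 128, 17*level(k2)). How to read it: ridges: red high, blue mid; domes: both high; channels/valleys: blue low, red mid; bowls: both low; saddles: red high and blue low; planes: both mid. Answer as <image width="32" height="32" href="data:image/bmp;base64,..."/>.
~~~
<image width="32" height="32" href="data:image/bmp;base64,Qk02CAAAAAAAADYEAAAoAAAAIAAAACAAAAABAAgAAAAAAAAEAAATCwAAEwsAAAABAAAAAAAAAIAAABGAAAAigAAAM4AAAESAAABVgAAAZoAAAHeAAACIgAAAmYAAAKqAAAC7gAAAzIAAAN2AAADugAAA/4AAAACAEQARgBEAIoARADOAEQBEgBEAVYARAGaAEQB3gBEAiIARAJmAEQCqgBEAu4ARAMyAEQDdgBEA7oARAP+AEQAAgCIAEYAiACKAIgAzgCIARIAiAFWAIgBmgCIAd4AiAIiAIgCZgCIAqoAiALuAIgDMgCIA3YAiAO6AIgD/gCIAAIAzABGAMwAigDMAM4AzAESAMwBVgDMAZoAzAHeAMwCIgDMAmYAzAKqAMwC7gDMAzIAzAN2AMwDugDMA/4AzAACARAARgEQAIoBEADOARABEgEQAVYBEAGaARAB3gEQAiIBEAJmARACqgEQAu4BEAMyARADdgEQA7oBEAP+ARAAAgFUAEYBVACKAVQAzgFUARIBVAFWAVQBmgFUAd4BVAIiAVQCZgFUAqoBVALuAVQDMgFUA3YBVAO6AVQD/gFUAAIBmABGAZgAigGYAM4BmAESAZgBVgGYAZoBmAHeAZgCIgGYAmYBmAKqAZgC7gGYAzIBmAN2AZgDugGYA/4BmAACAdwARgHcAIoB3ADOAdwBEgHcAVYB3AGaAdwB3gHcAiIB3AJmAdwCqgHcAu4B3AMyAdwDdgHcA7oB3AP+AdwAAgIgAEYCIACKAiAAzgIgARICIAFWAiABmgIgAd4CIAIiAiACZgIgAqoCIALuAiADMgIgA3YCIAO6AiAD/gIgAAICZABGAmQAigJkAM4CZAESAmQBVgJkAZoCZAHeAmQCIgJkAmYCZAKqAmQC7gJkAzICZAN2AmQDugJkA/4CZAACAqgARgKoAIoCqADOAqgBEgKoAVYCqAGaAqgB3gKoAiICqAJmAqgCqgKoAu4CqAMyAqgDdgKoA7oCqAP+AqgAAgLsAEYC7ACKAuwAzgLsARIC7AFWAuwBmgLsAd4C7AIiAuwCZgLsAqoC7ALuAuwDMgLsA3YC7AO6AuwD/gLsAAIDMABGAzAAigMwAM4DMAESAzABVgMwAZoDMAHeAzACIgMwAmYDMAKqAzAC7gMwAzIDMAN2AzADugMwA/4DMAACA3QARgN0AIoDdADOA3QBEgN0AVYDdAGaA3QB3gN0AiIDdAJmA3QCqgN0Au4DdAMyA3QDdgN0A7oDdAP+A3QAAgO4AEYDuACKA7gAzgO4ARIDuAFWA7gBmgO4Ad4DuAIiA7gCZgO4AqoDuALuA7gDMgO4A3YDuAO6A7gD/gO4AAID/ABGA/wAigP8AM4D/AESA/wBVgP8AZoD/AHeA/wCIgP8AmYD/AKqA/wC7gP8AzID/AN2A/wDugP8A/4D/AHd3d4eHh4iIiIiIh4eHh4eHh4eBtdjooYDY6Ojn5+fnd3eHh4eHh4eIiIiHh4eHh4eHh4WR2OjHgJDH6Ojo6Oh3d4eHh4eHh4eHh4eHd4eHh4eHh4DY6NiAh4CQtcjY2Hd3h4eHh4eHh4eHd3d3d3d3d3eHgNjo6JCHiIaCgICAd3eHh4eHh4eHh4d3d3d3d3d3d3dwttjooYaIiIiIiId3d4eHh4eHh4eHh3d3d3d3d3d3d3Oj1+e0goeHh4eHh3d3h4eHh4eHh4eHd3d3d3d3d3d3dZDX58dwh4eHh4eHd3eHh4eHh4eHh4d3d3d3d3d3d3d3gNfn13CHh4eHh4d3h4eHh4eHh4eHh3d3d3d3d3d3h4dw19fXgIeHh4eHh4eHh4eHh4eHh4eHh3d3d3d3d4eHh3DG19eQdoeHh4eHh4iHh4eHh4eHh4eHh3d3d3eHh4eHgqTY2LSDd3d3d4eIiIiIiIeHh4eHh4eHh3d3h4eHh4eFsdzdxIR3d3d3h4iIiIiIiIeHh4eHh4eHh4eHh4eHh4eQwcKQd3d3d3d3iIiIiIiIh4eHh4eHh4eIiIiHh4eHh4eGdXd3d3d3d3eIiIiIiIiHh4eHh4eHiIiIiIiHh4eHh4d3d3d3d3d3d4iIiIiIh4eHh4eHh4iIiIiIiIiHh4eHh3d3d3d3d3d3iIiIiIiHh4eHh4eHiIiIiIiIiIiHh4eHd3d3d3d3d4eIiIiIiIeHh4eHh4eIiIiIiIiIiIiHh4d3d3d3d3d3h4iIiIiHh4eHh4eHiIiIiIiIiIiIiIeHh4eHd3d3d4eHiIiIh4eHh4eHh4eIiIiIiIiIiIiHh4eHh4eHh4eHh4eHh4eHh4eHh3eHh4iIiIiIiIiIiIeHh4eHh4eHh4eHh4eHh4eHh4d3d3eHh4eIiIiIiIiIh4eHh4eHh4eHh4eHh4eHh4eHh3d3h4eHh4eIiIiIiIiHh4eHh4eHh4eHh4eHh4eHh4eHh4eHh4eHh4eHiIiIiIeHh4eHh4eHh4eHh4eHh4eHh4eHh4eHh4eHh4eHiIiIh4eHh4eHh4eHh4eHh4eHh4eHh4eHh4eHh4eHh4eHh4eHh4eHh4eHh4eHh4iHh4eHh4eHh4eHh4eHh4eHh4eHh4eHh4eHh4eHh4eIiIeHh4eHh4eIh4eHh4eHh4eHh4eHh4eHh4eHh4eHh4iIh4eHh4iIiIiIiIeHh4eHh4eHh3d3d3eHh4eHh4eIiIiHh4iIiIiIiIiIiIeHh4eHh4d3d3d3d3d3h4eHh4iIiIeIiIiIiIiIiIiIiIeHh4eHd3d3d3d3d3d3h4eIiIiIh4iIiIiIiIiIiIiY98eHh3d3d3d3d3d3d3d3h4iIiIg="/>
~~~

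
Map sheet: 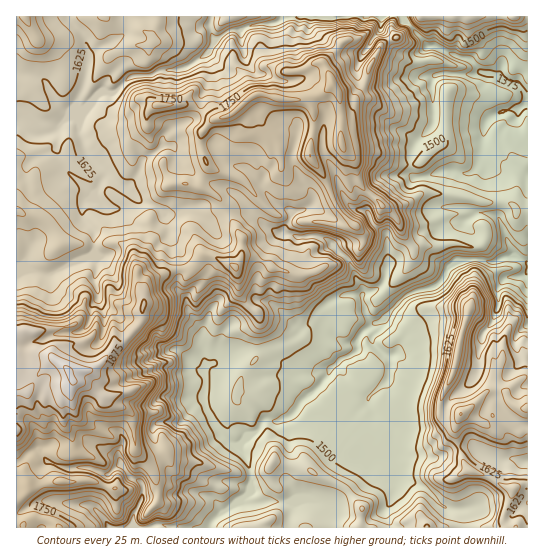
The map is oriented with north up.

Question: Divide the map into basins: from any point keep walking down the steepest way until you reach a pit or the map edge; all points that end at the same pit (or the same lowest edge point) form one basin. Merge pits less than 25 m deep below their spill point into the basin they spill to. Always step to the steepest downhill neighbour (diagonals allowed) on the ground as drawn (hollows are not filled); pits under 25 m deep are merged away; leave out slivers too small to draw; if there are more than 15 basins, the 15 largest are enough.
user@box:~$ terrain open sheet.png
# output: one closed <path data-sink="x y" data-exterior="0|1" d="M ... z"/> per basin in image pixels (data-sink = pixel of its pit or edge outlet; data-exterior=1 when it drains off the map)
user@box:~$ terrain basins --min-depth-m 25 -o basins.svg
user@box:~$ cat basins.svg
<path data-sink="527 102" data-exterior="1" d="M527 16l-511 1 1 511 494-1-7-5 0-8 9-24-28-15-12-3-8-6-9-28 0-12 4-11 3-2 20 11 10-8 25 16 10-2-1-109-12-1-6 6-6 16 0 16-5 10-5-10 0-21-16-18-8-4-2 2-14 57-12 24-2 14-17 0-9 3-22-2-30-30-30 20-11 11-3 20-12 20 3 15-3 0-32-8 2-8-7-11-1-8-15-12-1-9-15-14 0-6 8-20 13-16 0-26 3-6-3-12-12-11-6-11-3-25 6-10 8 0 16 7 7 5 28 8 14-4 11-7 11-1 13-15 9-1 0 11 8 13 31 5 11-11 4-8 0-9-12-18-4-12-10-11 19-4 16-11 19 0 28 4 14 6 20-2 8 3 6 7 10 0z"/><path data-sink="527 271" data-exterior="1" d="M441 193l-19 0-16 11-19 5 10 10 4 12 12 18 0 9-4 8-11 11-31-5-8-13 0-11-9 1-13 15-11 1-11 7-14 4-28-8-18-11-13-1-2 2-4 8 3 25 6 11 12 11 3 12-3 6 0 26-13 16-8 20 0 6 15 14 1 9 15 12 1 8 7 11-1 8 33 8-2-15 12-20 3-20 11-11 30-20 30 30 22 2 9-3 17 0 2-14 12-24 14-57 2-2 8 4 16 18 0 21 5 10 5-10 0-16 6-16 6-6 13 1 0-110-11 0-6-7-8-3-20 2-14-6z"/><path data-sink="527 461" data-exterior="1" d="M463 413l-3 2-4 11 0 12 9 28 5 5 15 4 22 13 6 1 14-5 1-53-10 1-25-16-10 8z"/><path data-sink="527 503" data-exterior="1" d="M527 484l-8 1-7 6-8 23 0 8 7 6 17-1z"/>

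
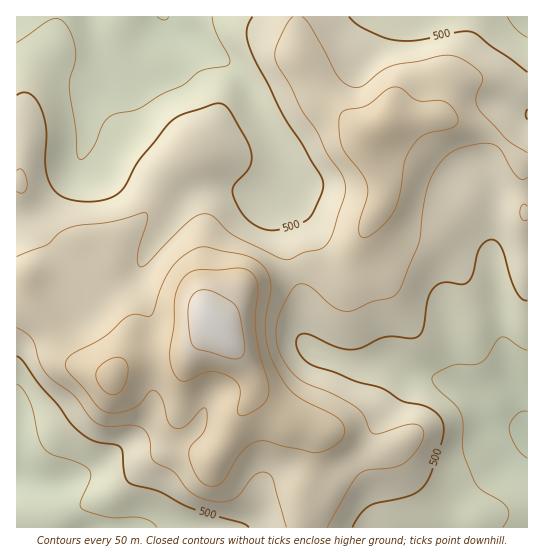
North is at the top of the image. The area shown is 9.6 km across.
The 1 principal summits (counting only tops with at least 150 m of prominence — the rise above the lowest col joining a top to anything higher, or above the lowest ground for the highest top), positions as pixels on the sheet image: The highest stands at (210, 321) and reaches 729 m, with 339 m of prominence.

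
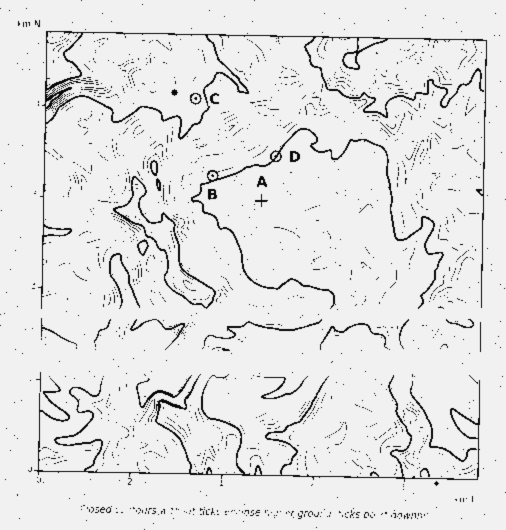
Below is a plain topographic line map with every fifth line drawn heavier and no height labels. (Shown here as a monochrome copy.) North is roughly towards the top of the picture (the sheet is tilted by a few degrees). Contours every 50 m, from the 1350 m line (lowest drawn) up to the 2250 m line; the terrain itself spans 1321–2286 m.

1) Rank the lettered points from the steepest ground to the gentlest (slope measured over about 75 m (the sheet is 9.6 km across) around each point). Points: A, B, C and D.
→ B D C A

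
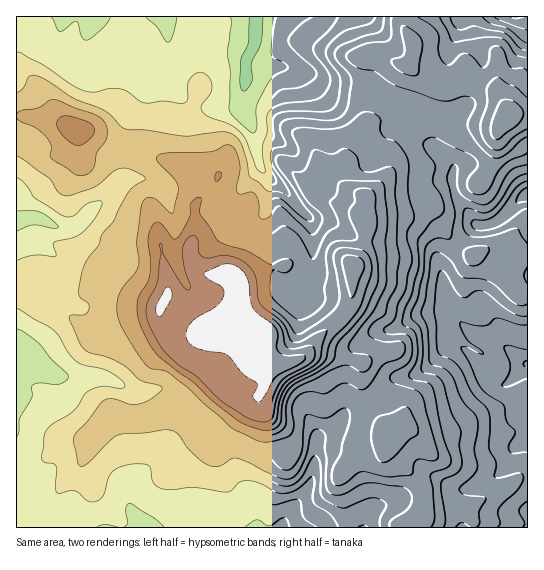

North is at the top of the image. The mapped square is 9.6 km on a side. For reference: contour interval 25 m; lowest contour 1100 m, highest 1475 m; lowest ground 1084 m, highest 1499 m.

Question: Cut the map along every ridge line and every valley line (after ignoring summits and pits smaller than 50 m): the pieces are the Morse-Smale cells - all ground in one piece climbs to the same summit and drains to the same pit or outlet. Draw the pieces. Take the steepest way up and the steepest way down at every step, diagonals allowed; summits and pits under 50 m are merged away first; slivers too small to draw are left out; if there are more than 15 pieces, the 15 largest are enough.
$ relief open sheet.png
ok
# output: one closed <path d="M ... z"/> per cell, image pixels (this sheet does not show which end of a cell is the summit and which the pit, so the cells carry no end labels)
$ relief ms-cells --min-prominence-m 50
<path d="M255 16l-160 0-7 14-3 11 4 16 14 11 31 11 16 0 7-5-9 11-7 14-10 15-11 33 59 18 27 4 11 6 0 4-5 8-17 19 0 28-6 20 4 11 8 7 6 3 20-3 7 3 5 6 0 30-6 16-12 1-8 7-2 32 9 15 9 9 22 5 8-1 6-9 0-13-8-14 28 5 18-7 13-16 29-28 6-10 1-32 13-30 0-15-4-11 6-18-22-10-6-6-2-6 7-12 7-20 10-16 14-12 4-8-1-3-23-8-22-3-8-4-14-13-17-7-20-2-28 6 1-15 8-13 1-7z"/><path d="M383 105l-4 1-4 9-14 12-10 16-7 20-7 12 2 6 6 6 22 10-6 18 4 11 0 15-13 30-1 32-6 10-29 28-9 13 16-1 40 10 0 26 5 13 19 29 1 18 4 8 23 20 8 12 0 21-3 5-11 10 1 3 117 0 1-233-10-2-24-25-16-12-7-1-13-8-10-10-19-30-7 0-16 5-11-1 10 0 21-7 15-13 10-4 30-3 7-13-14-6-13 0-7 4-5-10-18-14-11-22-7-7z"/><path d="M323 353l-12 0-26 11-27-4 7 13 0 13-6 9-18 0-16-7-24 25-34-4-28 8-30 0-20 22-9 27-13 13-18 27-13 15 0 6 310 1 1-18-7-21 0-14 22-19 20-8 6-9 0-4-24-42-1-30z"/><path d="M121 148l-4 15 4 19-40 41-10 5-12 0-24-11-19 4 0 72 30 3 12 12 17 12 18 21 10-1 30-16 20-5 6-7 4 13 12 12 16-1 32-9 10 0 7-22-1-24-5-6-7-3-10 3-10 0-6-3-8-7-4-11 6-20 0-28 17-19 5-8 0-4-11-6-21-2-40-14z"/><path d="M26 293l-10 1 1 234 19-1 0-6 13-15 18-27 13-13 9-27 20-22 30 0 28-8 34 4 24-26-14-20 1-25 5-13-32 8-10 0-12-12-4-13-6 7-20 5-30 16-10 1-18-21-17-12-12-12z"/><path d="M94 16l-78 1 0 98 45 8 14 8 16 2 28 15 12-34 22-36-19 1-13-4-18-7-14-11-4-16z"/><path d="M401 16l-144 0-2 29-8 13-2 15 6 0 16-5 16-1 28 9 14 13 8 4 22 3 24 8 4-13 14-21 4-3 6 0 6-12 0-12-10-17z"/><path d="M527 16l-125 0 1 10 10 17 0 12-5 11 31 23 7 2 27-10 5 4 17 6 8 10 6 15 6-3 12 0z"/><path d="M82 131l-5 0-8 16-12 8-10 0-18-6-13 1 1 70 18-3 24 11 12 0 10-5 40-41-4-19 3-14-29-16z"/><path d="M409 67l-8 0-4 3-14 21-4 14 19 4 15 7 7 7 11 22 18 14 5 10 7-4 13 0 15 7 7-21 1-20 11-16-9-21-6-5-15-4-5-4-27 10-7-2z"/><path d="M490 172l-9 12-30 3-10 4-15 13-21 7-10 0 11 1 16-5 7 0 19 30 10 10 13 8 7 1 16 12 24 25 9 2 1-100-5 0-13-12z"/><path d="M387 440l-5 8-20 8-22 19 0 14 7 21 0 18 62 0 0-3 11-10 3-5 1-16-4-11-28-26-4-8z"/><path d="M527 113l-17 2-6 6-7 10-1 20-7 19 2 3 19 10 13 12 5-1z"/><path d="M27 116l-11 1 1 32 12 0 18 6 10 0 12-8 7-13-3-6-12-5z"/>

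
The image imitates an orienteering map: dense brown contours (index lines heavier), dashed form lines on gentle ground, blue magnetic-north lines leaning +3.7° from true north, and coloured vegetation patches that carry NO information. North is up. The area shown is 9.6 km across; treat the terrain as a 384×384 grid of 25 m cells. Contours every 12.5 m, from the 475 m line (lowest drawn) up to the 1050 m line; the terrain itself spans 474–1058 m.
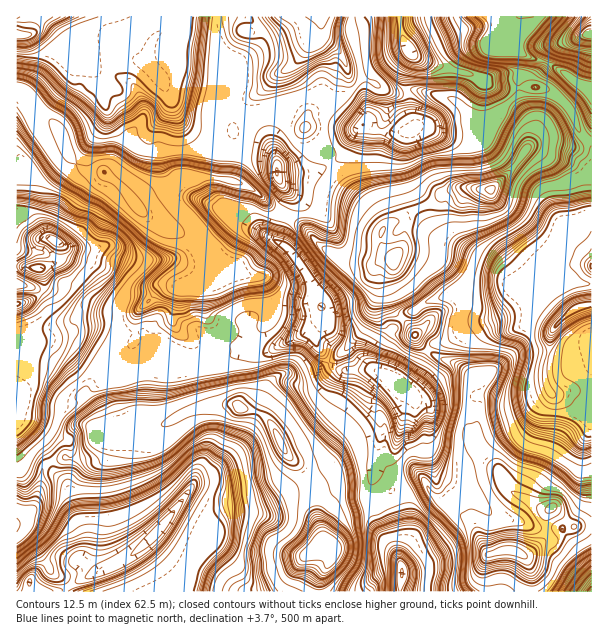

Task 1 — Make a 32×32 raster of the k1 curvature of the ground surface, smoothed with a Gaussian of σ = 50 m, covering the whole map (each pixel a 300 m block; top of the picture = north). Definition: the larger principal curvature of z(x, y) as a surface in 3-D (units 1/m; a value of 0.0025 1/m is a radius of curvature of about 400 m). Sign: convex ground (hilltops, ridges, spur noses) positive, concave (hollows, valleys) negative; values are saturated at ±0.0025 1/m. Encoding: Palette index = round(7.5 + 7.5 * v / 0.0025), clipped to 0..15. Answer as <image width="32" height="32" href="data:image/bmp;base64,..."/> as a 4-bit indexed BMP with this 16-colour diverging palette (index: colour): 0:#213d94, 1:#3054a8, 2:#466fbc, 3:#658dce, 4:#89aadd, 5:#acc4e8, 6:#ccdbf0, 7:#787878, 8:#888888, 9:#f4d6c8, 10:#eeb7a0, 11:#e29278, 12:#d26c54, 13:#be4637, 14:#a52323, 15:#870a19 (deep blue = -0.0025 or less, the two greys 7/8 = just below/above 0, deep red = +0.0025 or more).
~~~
<image width="32" height="32" href="data:image/bmp;base64,Qk12AgAAAAAAAHYAAAAoAAAAIAAAACAAAAABAAQAAAAAAAACAAATCwAAEwsAABAAAAAAAAAAlD0hAKhUMAC8b0YAzo1lAN2qiQDoxKwA8NvMAHh4eACIiIgAyNb0AKC37gB4kuIAVGzSADdGvgAjI6UAGQqHAHm4q6iIuomorIq3ur2HrKh7iIebmJyKnb6qpceNucjJyYeIiLiHu6y62JyZfc26ncuZmqiLh7qnzMp3act4eZqsp4ibi5inibjJy62oeJuonJu8uaioqLiIx4jLiIqZumyIqpqolqqpiMiJ+piZrKe6upm8uGqJq4uomoi4rKmrm5moiLyYeti5iKq52MeqpnqdqIiK3Lqrl4nHmNm6iJiLqKu7y6q5m3mpp3jKq3iIeMmIiHi8zMiZmYd7usmHiIiKmHiIh4jMuod4utztiIiIeLiHiIiJm4ray7qInbqomIeZiJiIiLh3uZvZeaaou6qZqcmYl3irh7yZnImpjIm7iZuMu7ypq4ecrKeLh4jLubmJq7iIruuJ2pmrm3eIi6uKiKepicuon5maiqmXeIqna5WduZyZaPuomoi4mYiJuaip2ojYm962uKmHisq4eHmaraiLdo3aiKmJqanMmpjLnLmZmr3/aoibzJrO+pi8ecmq2s3cumqYiIi8uZ+sqHydvXeIh4qLibu4mpeL2qm6q5uaqoiJqZtnl3W4fKq4utqXvGmoiIiapqd4uZndma2JiJp4uImIiLrM79qrmY3ah4iYd8h5yXe62qmoXHj/iYd4iIfIeIupzIdqre7/yIyYiIiIyJh5rI2Gic2px4eZu5iId8momY18mam5qLyH"/>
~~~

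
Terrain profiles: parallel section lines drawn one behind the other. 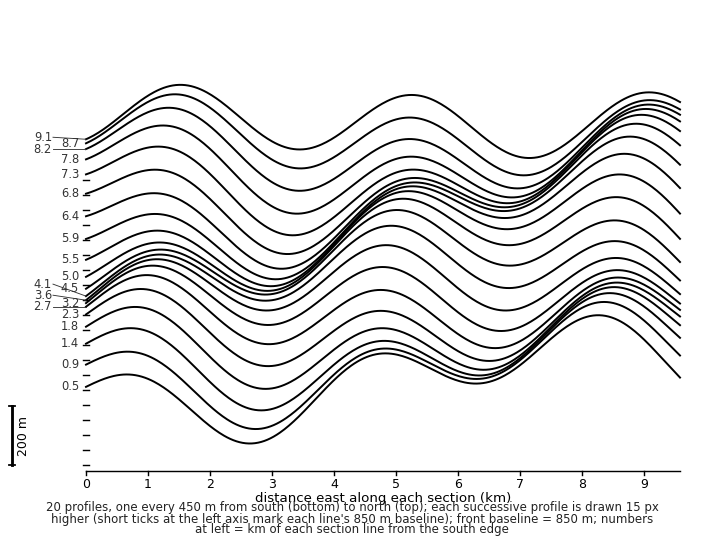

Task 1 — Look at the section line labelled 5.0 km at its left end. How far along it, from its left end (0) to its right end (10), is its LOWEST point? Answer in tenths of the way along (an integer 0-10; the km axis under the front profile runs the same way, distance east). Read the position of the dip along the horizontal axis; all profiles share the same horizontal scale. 3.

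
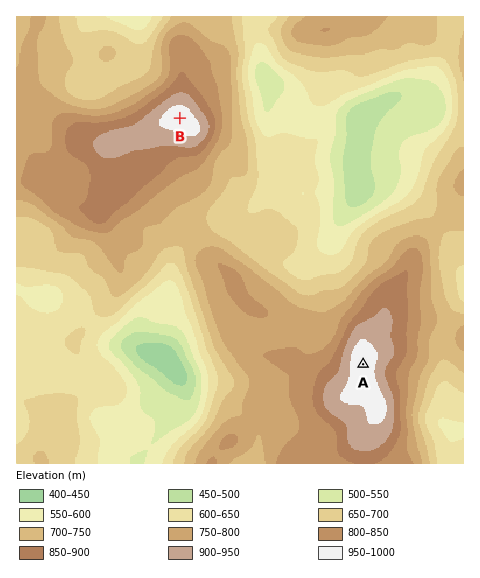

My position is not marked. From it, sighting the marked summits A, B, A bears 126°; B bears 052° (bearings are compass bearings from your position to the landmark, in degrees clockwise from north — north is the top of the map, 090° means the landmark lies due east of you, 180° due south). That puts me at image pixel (105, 177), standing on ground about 870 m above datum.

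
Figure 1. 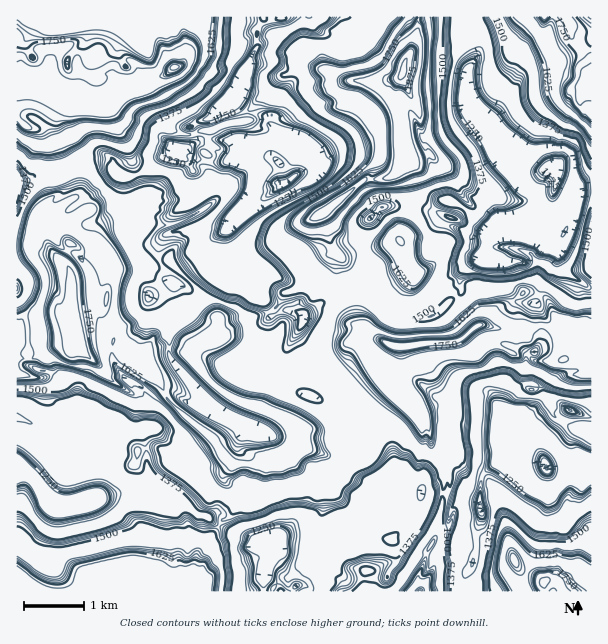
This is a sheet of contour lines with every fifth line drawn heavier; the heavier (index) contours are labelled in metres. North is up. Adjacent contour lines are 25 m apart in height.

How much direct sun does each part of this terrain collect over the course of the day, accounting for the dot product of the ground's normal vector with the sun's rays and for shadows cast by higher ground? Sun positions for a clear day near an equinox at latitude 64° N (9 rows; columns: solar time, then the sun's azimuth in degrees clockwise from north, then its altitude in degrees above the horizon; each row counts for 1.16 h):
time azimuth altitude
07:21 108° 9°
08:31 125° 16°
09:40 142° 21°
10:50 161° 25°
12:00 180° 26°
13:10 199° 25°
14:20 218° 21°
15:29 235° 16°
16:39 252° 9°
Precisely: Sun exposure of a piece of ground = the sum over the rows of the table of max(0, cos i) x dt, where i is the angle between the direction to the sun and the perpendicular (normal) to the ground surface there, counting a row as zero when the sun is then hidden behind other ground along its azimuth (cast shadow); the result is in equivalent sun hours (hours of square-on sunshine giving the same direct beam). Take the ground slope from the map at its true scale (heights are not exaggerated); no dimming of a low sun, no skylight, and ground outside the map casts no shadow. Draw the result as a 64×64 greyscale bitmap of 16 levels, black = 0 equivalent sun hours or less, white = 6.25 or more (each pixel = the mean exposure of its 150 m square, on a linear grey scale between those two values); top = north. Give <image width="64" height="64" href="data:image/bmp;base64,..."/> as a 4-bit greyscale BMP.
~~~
<image width="64" height="64" href="data:image/bmp;base64,Qk12CAAAAAAAAHYAAAAoAAAAQAAAAEAAAAABAAQAAAAAAAAIAAATCwAAEwsAABAAAAAAAAAAAAAAABEREQAiIiIAMzMzAERERABVVVUAZmZmAHd3dwCIiIgAmZmZAKqqqgC7u7sAzMzMAN3d3QDu7u4A////AIh1RoiIiIiIiIiImYhVfKR4dBR3VVRGeIiImsiLm5Q2hiADeIiIiIiIiIiIeHVZrKh2WIdBVGSIdmacmYdmRVdiEiRniIiIiId4dFdndlJpiIeIdmQ0Q0h2VWmcYwAkZyNFZBAkZ4h2QREUWGZnZEeIh0EQEjVFVlZlZ5hUI0RTVmdlQhAAEQAAACRnZEZlZ3eHZTI0RGiWVmVXY1EAAAKIQQAjRDIRI1Zmd3Z6ZmVniHd3d4lUVYdmVVd1IAABNYUQAAABNXd4d3dld3zJdoeIiIh3dVU1V3VUVjIwAAA3M0IRIiIRNlIRIwBuuq3uyYiIiIiHZkR3ZlFGMyERERMUMAAAAkQwAAABJHnf/rqpirmYiIh3ZWg1QVUiRENVMXYzNDIRNmVWZ3jfyYiK7/7//8iIh4dlaXVDdDRDEDdmdUV4hmR3iIiInbmZiIiJu7mquIiHh2Zop4V3dSEREwQDV+/+zNmIiIrsiKyIiIiIiIi9iIiId5m4iHdSJEQxAEV8qIrMmImJz7iIzcrf7rmIiIu4iIiHqJuIUyRWMmdmiNqIiIiIvIzZiIir38q77oiIid6oiLu4nakyRnYSeIiduIiIiIhoioiIirh2iIib7LiImdqc3ZiJiIZ3iGmIiOuIiIiIiIiaiHichiRWeIird4iIre2ZmIiHh4iJ2YmcmIiIiIiHYkM3eMqGIAAFeIZniIiLqK24iGd3eIiIrv2IiIiIiHd2UkeMuENEMjmIind3iIiI3JeId4d3iInMqHeIiIiIiIh3udtiJFaK6oh1Z3eIiIyoh3iHl3d4nch3mYiIiIiJ3/+8pBJGnf2YdCNnd4eJ3IiHeIeXd3i7URaZmpiIiu+5mcoyRX3riFMRNWd4eK7Ih2d4d5eKq7mXys3u7avuqbqctWZo23QyESRGeIiK64iGZ3h3vN3dqd7s7cu8/qnOdb2Jdo2UEBI1aJiIiK2oiGe5iIesuJjf7d7/7Iia37VcyHZI2DIkVneIiIeKy4iIrNyJ26iL7crP/3Mnzf/aiMmIZGyWRGd3iIiIiJvIiIiZnNvO7/yaz+qIm9vv/9iKiIdVyYh2eIiIiIiJzJiIqZiK3u7Jz8y5qpiHiuqJVniIh3iYjOuHiIh4iIvbiJ7/7bupiM/ZkldniIiImIhmd4dnRHiIndiIiEV4iJiJyFWKzN+4iInNqIiIeHiIiHd4cgMzNXiImHeIYWd2V4YQAAAABNyqmImpiIh3eZiHd4hzElQhR4dXczdzNneYdQAAAAACSqd3iIiIiGd6iId4hzVmdlRHh2Z3MSRHdjIhAAAAAAEhNmVBF3VFFXeIh3eXVkV3dlIRQxBYibp2MRIzQzIhIiRWUyA0EAAzZliIZohnVGZmZBERI1vtuYh3d3iJh3ZkMQAWuGIiEmVmaIh2eYipZEdiESRWVXmIiIiIib/5d2VlMzRWRUIQlpeYiHZpp5l5liI0VmVCeIiJiIiJyqyIY0UzMiViEUp6qah2Z3iniKpzRWd3d2uoiJy5iIqoiZhgAAAAAiE1qqybl0Vnd2d3h0RneIiIzIiK3dqIi5hiV4QAAAABIhRouYhCZ3eGVmVXdWd3iI3IiIuZZnnbiHRXqFAAJWMAA2iYZBaGd2RWdSKHd2V3ioiIzKdVd6iolmealjNCARIjZ3h1UzZ3VWeaQTeHEDdniL/cu6ZlR1eHZlaHZUM0VVRnaIiHd2Vmd4rNuYhhE1V4y+65ljJDZDZDeot3d3dmVWdniIiIp2d4iFBcyaZCIyVWit24UTIBRnmGe7eId2ZVVlWIiIiIZ3eIpiFsmmQhESI0fN2pMkVoUQOYzuuHZmVWZEd3h0R3eIiZdTJ5lUIREREmvNrLmIlzWneJmGdjVVdlICI0NVNGd2ZndmeGUwARERE73//+2t/s2YdTV2E1WHdDERFFIAARNWZ3d2VUIhIRIRKd//7f/bmodUV1IiZ6yoh3ZnUjQxE1UUZDE0VVNDIiIiEnnPys2YZTRnUSNqu5mpiIiHi7hRACRCAURTRlQzQzMyaIiah3ZkRneoVXnK7//qiJvtp3ISSYhlZVd1VDVkVHWIh2djVWVneIvcmr6pmb7JzLm6mHiEZUZmZ2VUWHV3loiGRTM0VWd4qqzbu97Kmc///Zp87cyZh4l2Zle6a4uWiIdmRERGZ4zdzt3eqM7bmrqbqoiFFFnf63eKzavqvHaYiahURFZoyorNzbdpu9///+mq65vFACNWd62q7L7Yd6iLqHVFZXmYvr396supmZmJvM7e/axzEUne6q2a2oh6qImJhlVXqXm53L2ZmZmIiIiM/+7c/dllSamJ2YqYiMyImHiIZWqoeYq62ZmZiIiHd4ma7t+8vJZWiJyou5rO2ZzHeJhld3d3eomoiIiHd4d4d3ic7urcp1aM/IeInMqJzriImGVnd5d5dkeId4hWdnh1d3v93JuoZWZ5ichiEkVHmpiIZFaLuXl2eIdWiGdmVVdSVViryHplVFh3RCEQEmeJmIeVRounind2dViIpniEQgBFI3mqh5Z2mHUgAAASRHmYdpt2iHeqiJdTVVWIVWVCI1I2Z4eGhlY2dlQzIiREJYl2aIZ3d7iLyWdAAAFDJEVmQAIliHZUdjFENWZVREQ1eXZmZoecqIuohERDMzNFd3d2QzWIdoYzMhAEZ2ZlRDZ4hmZniMuKmZhld4iIiHiIiIiIiIiGdyIBMiI1ZmVDNGeGZmiKqK7bdT"/>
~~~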